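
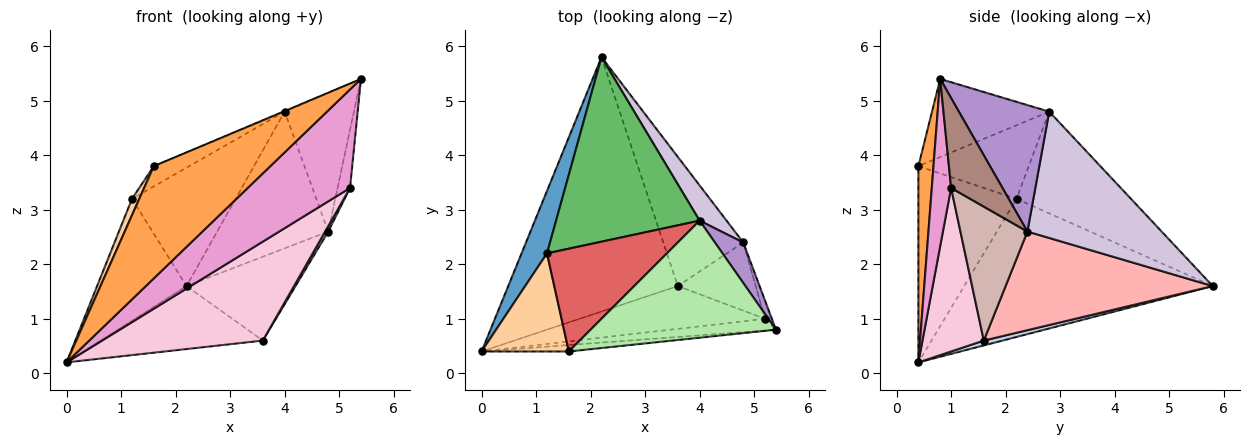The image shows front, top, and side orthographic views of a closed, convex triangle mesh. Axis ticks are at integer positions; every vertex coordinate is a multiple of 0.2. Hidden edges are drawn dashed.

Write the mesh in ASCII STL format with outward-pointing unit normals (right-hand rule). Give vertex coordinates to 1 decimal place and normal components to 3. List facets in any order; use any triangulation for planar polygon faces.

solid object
 facet normal -0.927 0.333 0.171
  outer loop
   vertex 1.2 2.2 3.2
   vertex 2.2 5.8 1.6
   vertex 0.0 0.4 0.2
  endloop
 endfacet
 facet normal 0.028 0.240 -0.970
  outer loop
   vertex 3.6 1.6 0.6
   vertex 0.0 0.4 0.2
   vertex 2.2 5.8 1.6
  endloop
 endfacet
 facet normal 0.128 -0.990 -0.057
  outer loop
   vertex 1.6 0.4 3.8
   vertex 0.0 0.4 0.2
   vertex 5.4 0.8 5.4
  endloop
 endfacet
 facet normal -0.912 -0.068 0.405
  outer loop
   vertex 1.6 0.4 3.8
   vertex 1.2 2.2 3.2
   vertex 0.0 0.4 0.2
  endloop
 endfacet
 facet normal -0.512 0.464 0.723
  outer loop
   vertex 4.0 2.8 4.8
   vertex 2.2 5.8 1.6
   vertex 1.2 2.2 3.2
  endloop
 endfacet
 facet normal -0.388 0.005 0.921
  outer loop
   vertex 4.0 2.8 4.8
   vertex 1.6 0.4 3.8
   vertex 5.4 0.8 5.4
  endloop
 endfacet
 facet normal -0.516 0.166 0.841
  outer loop
   vertex 4.0 2.8 4.8
   vertex 1.2 2.2 3.2
   vertex 1.6 0.4 3.8
  endloop
 endfacet
 facet normal 0.719 0.378 -0.583
  outer loop
   vertex 4.8 2.4 2.6
   vertex 3.6 1.6 0.6
   vertex 2.2 5.8 1.6
  endloop
 endfacet
 facet normal 0.781 0.599 0.175
  outer loop
   vertex 4.8 2.4 2.6
   vertex 4.0 2.8 4.8
   vertex 5.4 0.8 5.4
  endloop
 endfacet
 facet normal 0.760 0.629 0.162
  outer loop
   vertex 4.8 2.4 2.6
   vertex 2.2 5.8 1.6
   vertex 4.0 2.8 4.8
  endloop
 endfacet
 facet normal 0.969 0.235 -0.073
  outer loop
   vertex 5.2 1.0 3.4
   vertex 4.8 2.4 2.6
   vertex 5.4 0.8 5.4
  endloop
 endfacet
 facet normal 0.864 -0.040 -0.502
  outer loop
   vertex 5.2 1.0 3.4
   vertex 3.6 1.6 0.6
   vertex 4.8 2.4 2.6
  endloop
 endfacet
 facet normal 0.184 -0.976 -0.116
  outer loop
   vertex 5.2 1.0 3.4
   vertex 5.4 0.8 5.4
   vertex 0.0 0.4 0.2
  endloop
 endfacet
 facet normal 0.330 -0.866 -0.374
  outer loop
   vertex 5.2 1.0 3.4
   vertex 0.0 0.4 0.2
   vertex 3.6 1.6 0.6
  endloop
 endfacet
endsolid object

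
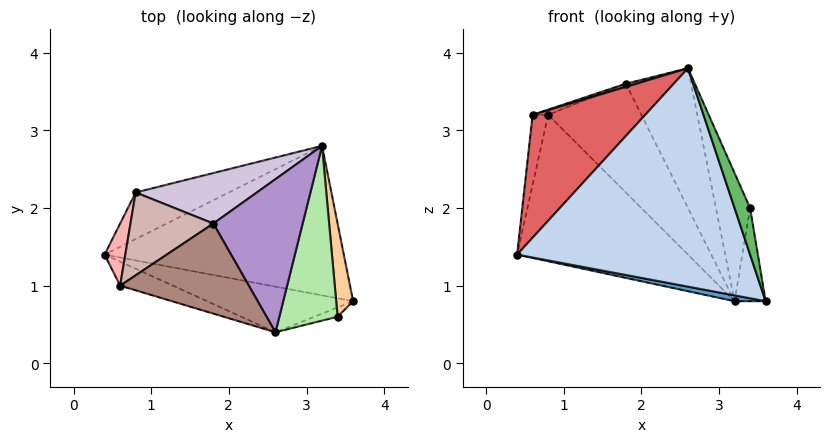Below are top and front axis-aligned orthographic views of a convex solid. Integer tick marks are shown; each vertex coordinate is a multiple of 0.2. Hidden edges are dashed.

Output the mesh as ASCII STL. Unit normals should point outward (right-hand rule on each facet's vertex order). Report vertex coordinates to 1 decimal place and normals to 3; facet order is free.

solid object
 facet normal -0.191 -0.038 -0.981
  outer loop
   vertex 3.2 2.8 0.8
   vertex 3.6 0.8 0.8
   vertex 0.4 1.4 1.4
  endloop
 endfacet
 facet normal -0.217 -0.956 -0.200
  outer loop
   vertex 2.6 0.4 3.8
   vertex 0.4 1.4 1.4
   vertex 3.6 0.8 0.8
  endloop
 endfacet
 facet normal -0.476 0.838 -0.267
  outer loop
   vertex 0.8 2.2 3.2
   vertex 3.2 2.8 0.8
   vertex 0.4 1.4 1.4
  endloop
 endfacet
 facet normal 0.962 0.192 0.192
  outer loop
   vertex 3.4 0.6 2.0
   vertex 3.6 0.8 0.8
   vertex 3.2 2.8 0.8
  endloop
 endfacet
 facet normal -0.192 -0.962 -0.192
  outer loop
   vertex 3.4 0.6 2.0
   vertex 2.6 0.4 3.8
   vertex 3.6 0.8 0.8
  endloop
 endfacet
 facet normal 0.857 0.304 0.415
  outer loop
   vertex 3.4 0.6 2.0
   vertex 3.2 2.8 0.8
   vertex 2.6 0.4 3.8
  endloop
 endfacet
 facet normal -0.231 -0.955 -0.187
  outer loop
   vertex 0.6 1.0 3.2
   vertex 0.4 1.4 1.4
   vertex 2.6 0.4 3.8
  endloop
 endfacet
 facet normal -0.976 0.163 0.145
  outer loop
   vertex 0.6 1.0 3.2
   vertex 0.8 2.2 3.2
   vertex 0.4 1.4 1.4
  endloop
 endfacet
 facet normal 0.705 0.478 0.523
  outer loop
   vertex 1.8 1.8 3.6
   vertex 2.6 0.4 3.8
   vertex 3.2 2.8 0.8
  endloop
 endfacet
 facet normal 0.191 0.890 0.413
  outer loop
   vertex 1.8 1.8 3.6
   vertex 3.2 2.8 0.8
   vertex 0.8 2.2 3.2
  endloop
 endfacet
 facet normal -0.296 -0.033 0.955
  outer loop
   vertex 1.8 1.8 3.6
   vertex 0.6 1.0 3.2
   vertex 2.6 0.4 3.8
  endloop
 endfacet
 facet normal -0.351 0.058 0.935
  outer loop
   vertex 1.8 1.8 3.6
   vertex 0.8 2.2 3.2
   vertex 0.6 1.0 3.2
  endloop
 endfacet
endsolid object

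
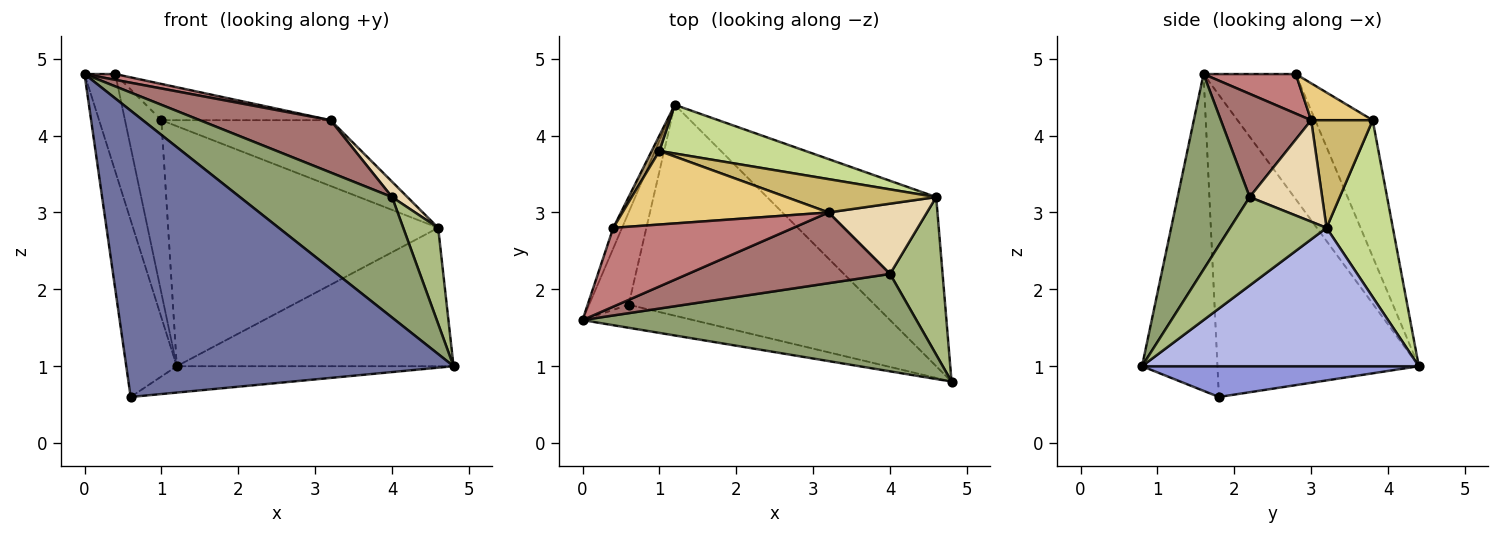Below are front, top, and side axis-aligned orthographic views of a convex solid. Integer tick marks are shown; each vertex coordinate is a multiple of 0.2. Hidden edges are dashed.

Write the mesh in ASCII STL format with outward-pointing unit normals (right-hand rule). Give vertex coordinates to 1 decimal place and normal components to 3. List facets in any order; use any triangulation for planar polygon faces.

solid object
 facet normal -0.224 -0.971 -0.078
  outer loop
   vertex 0.6 1.8 0.6
   vertex 4.8 0.8 1.0
   vertex 0.0 1.6 4.8
  endloop
 endfacet
 facet normal -0.962 0.241 -0.126
  outer loop
   vertex 0.6 1.8 0.6
   vertex 0.0 1.6 4.8
   vertex 1.2 4.4 1.0
  endloop
 endfacet
 facet normal 0.123 0.123 -0.985
  outer loop
   vertex 0.6 1.8 0.6
   vertex 1.2 4.4 1.0
   vertex 4.8 0.8 1.0
  endloop
 endfacet
 facet normal 0.535 0.535 -0.654
  outer loop
   vertex 4.6 3.2 2.8
   vertex 4.8 0.8 1.0
   vertex 1.2 4.4 1.0
  endloop
 endfacet
 facet normal 0.345 -0.730 0.590
  outer loop
   vertex 4.0 2.2 3.2
   vertex 0.0 1.6 4.8
   vertex 4.8 0.8 1.0
  endloop
 endfacet
 facet normal 0.821 -0.297 0.488
  outer loop
   vertex 4.0 2.2 3.2
   vertex 4.8 0.8 1.0
   vertex 4.6 3.2 2.8
  endloop
 endfacet
 facet normal 0.234 0.953 0.193
  outer loop
   vertex 1.0 3.8 4.2
   vertex 4.6 3.2 2.8
   vertex 1.2 4.4 1.0
  endloop
 endfacet
 facet normal -0.947 0.316 -0.066
  outer loop
   vertex 0.4 2.8 4.8
   vertex 1.2 4.4 1.0
   vertex 0.0 1.6 4.8
  endloop
 endfacet
 facet normal -0.844 0.535 0.048
  outer loop
   vertex 0.4 2.8 4.8
   vertex 1.0 3.8 4.2
   vertex 1.2 4.4 1.0
  endloop
 endfacet
 facet normal 0.309 0.849 0.430
  outer loop
   vertex 3.2 3.0 4.2
   vertex 4.6 3.2 2.8
   vertex 1.0 3.8 4.2
  endloop
 endfacet
 facet normal 0.159 0.436 0.886
  outer loop
   vertex 3.2 3.0 4.2
   vertex 1.0 3.8 4.2
   vertex 0.4 2.8 4.8
  endloop
 endfacet
 facet normal 0.710 -0.151 0.688
  outer loop
   vertex 3.2 3.0 4.2
   vertex 4.0 2.2 3.2
   vertex 4.6 3.2 2.8
  endloop
 endfacet
 facet normal 0.380 -0.550 0.744
  outer loop
   vertex 3.2 3.0 4.2
   vertex 0.0 1.6 4.8
   vertex 4.0 2.2 3.2
  endloop
 endfacet
 facet normal 0.214 -0.071 0.974
  outer loop
   vertex 3.2 3.0 4.2
   vertex 0.4 2.8 4.8
   vertex 0.0 1.6 4.8
  endloop
 endfacet
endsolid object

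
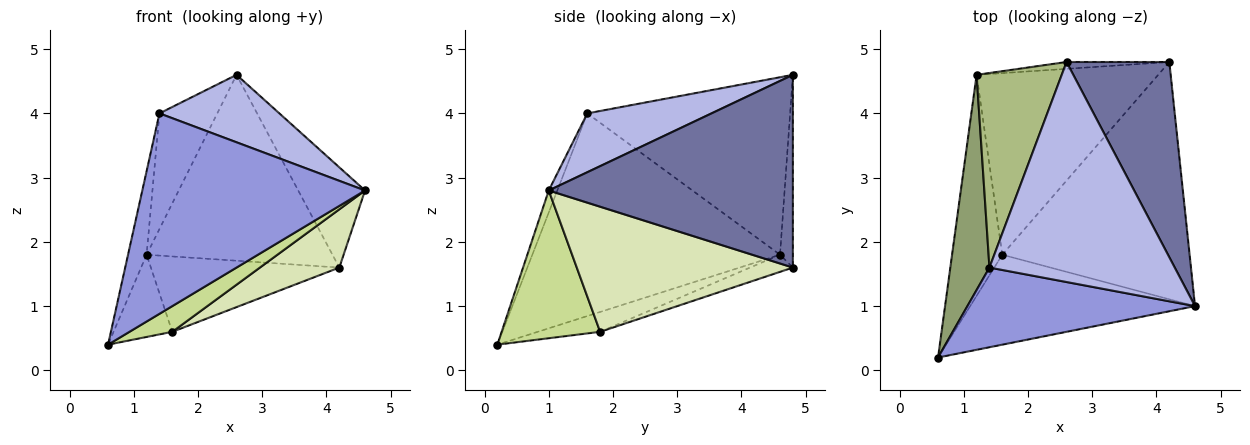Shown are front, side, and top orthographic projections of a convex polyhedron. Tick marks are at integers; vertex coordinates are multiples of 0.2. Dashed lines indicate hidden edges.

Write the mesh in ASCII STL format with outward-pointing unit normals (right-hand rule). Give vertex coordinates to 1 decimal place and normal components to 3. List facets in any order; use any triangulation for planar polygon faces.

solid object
 facet normal 0.858 0.235 0.457
  outer loop
   vertex 4.2 4.8 1.6
   vertex 2.6 4.8 4.6
   vertex 4.6 1.0 2.8
  endloop
 endfacet
 facet normal -0.069 0.997 -0.037
  outer loop
   vertex 1.2 4.6 1.8
   vertex 2.6 4.8 4.6
   vertex 4.2 4.8 1.6
  endloop
 endfacet
 facet normal -0.036 -0.929 0.369
  outer loop
   vertex 1.4 1.6 4.0
   vertex 0.6 0.2 0.4
   vertex 4.6 1.0 2.8
  endloop
 endfacet
 facet normal 0.290 -0.280 0.915
  outer loop
   vertex 1.4 1.6 4.0
   vertex 4.6 1.0 2.8
   vertex 2.6 4.8 4.6
  endloop
 endfacet
 facet normal -0.979 0.073 0.189
  outer loop
   vertex 1.4 1.6 4.0
   vertex 1.2 4.6 1.8
   vertex 0.6 0.2 0.4
  endloop
 endfacet
 facet normal -0.873 0.249 0.419
  outer loop
   vertex 1.4 1.6 4.0
   vertex 2.6 4.8 4.6
   vertex 1.2 4.6 1.8
  endloop
 endfacet
 facet normal 0.534 -0.232 -0.813
  outer loop
   vertex 1.6 1.8 0.6
   vertex 4.6 1.0 2.8
   vertex 0.6 0.2 0.4
  endloop
 endfacet
 facet normal 0.544 -0.200 -0.815
  outer loop
   vertex 1.6 1.8 0.6
   vertex 4.2 4.8 1.6
   vertex 4.6 1.0 2.8
  endloop
 endfacet
 facet normal -0.347 0.327 -0.879
  outer loop
   vertex 1.6 1.8 0.6
   vertex 0.6 0.2 0.4
   vertex 1.2 4.6 1.8
  endloop
 endfacet
 facet normal -0.087 0.382 -0.920
  outer loop
   vertex 1.6 1.8 0.6
   vertex 1.2 4.6 1.8
   vertex 4.2 4.8 1.6
  endloop
 endfacet
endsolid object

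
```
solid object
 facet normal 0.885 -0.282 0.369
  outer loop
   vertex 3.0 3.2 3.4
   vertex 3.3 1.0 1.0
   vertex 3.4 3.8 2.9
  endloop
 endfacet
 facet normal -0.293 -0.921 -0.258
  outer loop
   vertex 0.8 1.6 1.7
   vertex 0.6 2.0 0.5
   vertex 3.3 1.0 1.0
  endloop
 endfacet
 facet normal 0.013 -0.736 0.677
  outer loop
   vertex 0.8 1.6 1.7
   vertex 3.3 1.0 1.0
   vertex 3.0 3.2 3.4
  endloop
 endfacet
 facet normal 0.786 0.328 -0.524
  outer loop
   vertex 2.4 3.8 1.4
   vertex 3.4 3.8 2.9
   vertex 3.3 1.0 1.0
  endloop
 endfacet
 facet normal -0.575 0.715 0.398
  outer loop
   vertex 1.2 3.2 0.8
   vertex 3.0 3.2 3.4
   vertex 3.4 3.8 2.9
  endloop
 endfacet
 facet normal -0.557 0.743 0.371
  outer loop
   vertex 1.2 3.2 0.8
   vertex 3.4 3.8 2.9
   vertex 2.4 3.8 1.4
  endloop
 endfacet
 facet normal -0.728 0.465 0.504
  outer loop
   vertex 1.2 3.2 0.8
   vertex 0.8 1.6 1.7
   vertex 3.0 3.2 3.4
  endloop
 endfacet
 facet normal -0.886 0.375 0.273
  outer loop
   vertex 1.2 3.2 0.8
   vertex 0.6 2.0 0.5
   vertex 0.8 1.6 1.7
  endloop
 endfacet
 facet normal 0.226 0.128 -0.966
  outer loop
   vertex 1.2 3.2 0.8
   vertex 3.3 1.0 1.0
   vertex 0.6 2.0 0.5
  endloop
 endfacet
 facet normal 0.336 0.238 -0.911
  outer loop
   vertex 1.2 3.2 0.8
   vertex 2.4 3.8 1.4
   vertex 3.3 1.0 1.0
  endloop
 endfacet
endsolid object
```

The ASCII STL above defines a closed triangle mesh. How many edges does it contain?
15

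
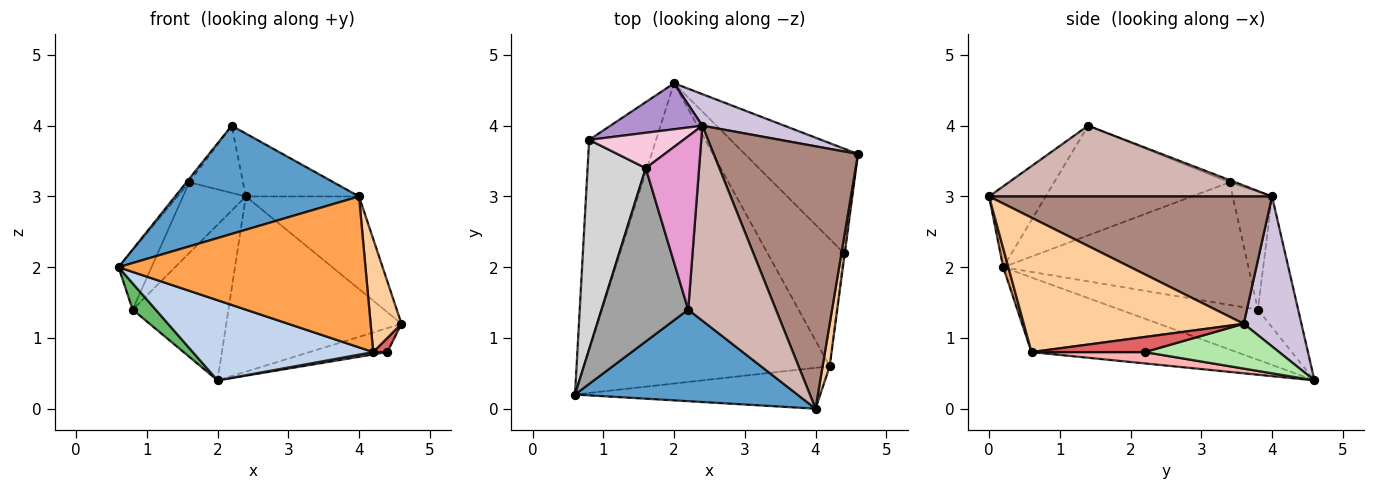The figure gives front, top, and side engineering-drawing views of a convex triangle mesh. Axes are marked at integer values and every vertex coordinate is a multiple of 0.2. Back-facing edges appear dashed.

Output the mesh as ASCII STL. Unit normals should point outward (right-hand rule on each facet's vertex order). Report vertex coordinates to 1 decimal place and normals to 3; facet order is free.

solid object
 facet normal -0.229 -0.743 0.629
  outer loop
   vertex 4.0 0.0 3.0
   vertex 2.2 1.4 4.0
   vertex 0.6 0.2 2.0
  endloop
 endfacet
 facet normal -0.282 -0.248 -0.927
  outer loop
   vertex 4.2 0.6 0.8
   vertex 0.6 0.2 2.0
   vertex 2.0 4.6 0.4
  endloop
 endfacet
 facet normal 0.020 -0.965 -0.261
  outer loop
   vertex 4.2 0.6 0.8
   vertex 4.0 0.0 3.0
   vertex 0.6 0.2 2.0
  endloop
 endfacet
 facet normal 0.989 -0.139 0.052
  outer loop
   vertex 4.2 0.6 0.8
   vertex 4.6 3.6 1.2
   vertex 4.0 0.0 3.0
  endloop
 endfacet
 facet normal -0.597 -0.100 -0.796
  outer loop
   vertex 0.8 3.8 1.4
   vertex 2.0 4.6 0.4
   vertex 0.6 0.2 2.0
  endloop
 endfacet
 facet normal 0.360 0.208 -0.909
  outer loop
   vertex 4.4 2.2 0.8
   vertex 2.0 4.6 0.4
   vertex 4.6 3.6 1.2
  endloop
 endfacet
 facet normal 0.990 -0.124 -0.062
  outer loop
   vertex 4.4 2.2 0.8
   vertex 4.6 3.6 1.2
   vertex 4.2 0.6 0.8
  endloop
 endfacet
 facet normal 0.147 -0.018 -0.989
  outer loop
   vertex 4.4 2.2 0.8
   vertex 4.2 0.6 0.8
   vertex 2.0 4.6 0.4
  endloop
 endfacet
 facet normal -0.374 0.889 0.263
  outer loop
   vertex 2.4 4.0 3.0
   vertex 2.0 4.6 0.4
   vertex 0.8 3.8 1.4
  endloop
 endfacet
 facet normal 0.308 0.936 0.169
  outer loop
   vertex 2.4 4.0 3.0
   vertex 4.6 3.6 1.2
   vertex 2.0 4.6 0.4
  endloop
 endfacet
 facet normal 0.640 0.256 0.725
  outer loop
   vertex 2.4 4.0 3.0
   vertex 4.0 0.0 3.0
   vertex 4.6 3.6 1.2
  endloop
 endfacet
 facet normal 0.609 0.244 0.755
  outer loop
   vertex 2.4 4.0 3.0
   vertex 2.2 1.4 4.0
   vertex 4.0 0.0 3.0
  endloop
 endfacet
 facet normal -0.038 0.361 0.932
  outer loop
   vertex 1.6 3.4 3.2
   vertex 2.2 1.4 4.0
   vertex 2.4 4.0 3.0
  endloop
 endfacet
 facet normal -0.488 0.781 0.390
  outer loop
   vertex 1.6 3.4 3.2
   vertex 2.4 4.0 3.0
   vertex 0.8 3.8 1.4
  endloop
 endfacet
 facet normal -0.784 0.013 0.620
  outer loop
   vertex 1.6 3.4 3.2
   vertex 0.6 0.2 2.0
   vertex 2.2 1.4 4.0
  endloop
 endfacet
 facet normal -0.897 0.121 0.425
  outer loop
   vertex 1.6 3.4 3.2
   vertex 0.8 3.8 1.4
   vertex 0.6 0.2 2.0
  endloop
 endfacet
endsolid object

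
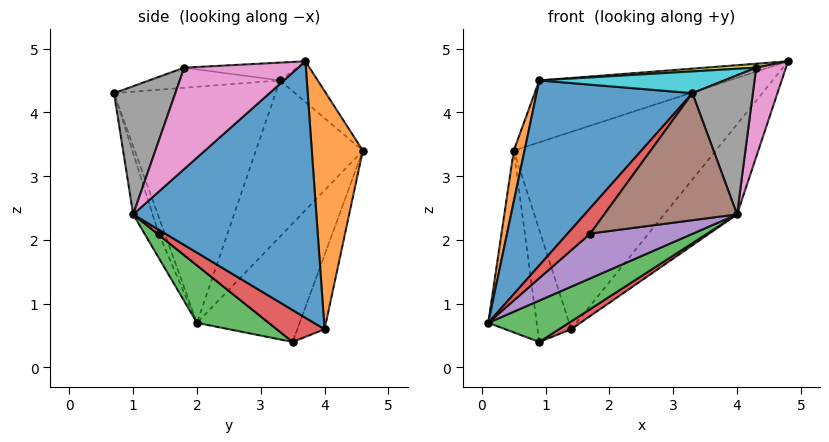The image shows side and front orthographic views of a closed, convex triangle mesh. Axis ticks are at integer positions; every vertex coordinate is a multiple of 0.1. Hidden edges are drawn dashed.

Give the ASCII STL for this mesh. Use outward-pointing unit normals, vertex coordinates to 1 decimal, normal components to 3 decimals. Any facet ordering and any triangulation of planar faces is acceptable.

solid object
 facet normal -0.671 -0.647 0.363
  outer loop
   vertex 0.9 3.3 4.5
   vertex 0.1 2.0 0.7
   vertex 3.3 0.7 4.3
  endloop
 endfacet
 facet normal -0.967 -0.097 0.237
  outer loop
   vertex 0.9 3.3 4.5
   vertex 0.5 4.6 3.4
   vertex 0.1 2.0 0.7
  endloop
 endfacet
 facet normal -0.123 0.619 0.776
  outer loop
   vertex 0.9 3.3 4.5
   vertex 4.8 3.7 4.8
   vertex 0.5 4.6 3.4
  endloop
 endfacet
 facet normal -0.255 -0.960 -0.120
  outer loop
   vertex 1.7 1.4 2.1
   vertex 3.3 0.7 4.3
   vertex 0.1 2.0 0.7
  endloop
 endfacet
 facet normal -0.133 -0.957 -0.258
  outer loop
   vertex 1.7 1.4 2.1
   vertex 0.1 2.0 0.7
   vertex 4.0 1.0 2.4
  endloop
 endfacet
 facet normal -0.142 -0.968 -0.205
  outer loop
   vertex 1.7 1.4 2.1
   vertex 4.0 1.0 2.4
   vertex 3.3 0.7 4.3
  endloop
 endfacet
 facet normal 0.967 -0.252 -0.038
  outer loop
   vertex 4.3 1.8 4.7
   vertex 4.0 1.0 2.4
   vertex 4.8 3.7 4.8
  endloop
 endfacet
 facet normal 0.704 -0.694 0.150
  outer loop
   vertex 4.3 1.8 4.7
   vertex 3.3 0.7 4.3
   vertex 4.0 1.0 2.4
  endloop
 endfacet
 facet normal -0.073 -0.033 0.997
  outer loop
   vertex 4.3 1.8 4.7
   vertex 4.8 3.7 4.8
   vertex 0.9 3.3 4.5
  endloop
 endfacet
 facet normal -0.151 -0.214 0.965
  outer loop
   vertex 4.3 1.8 4.7
   vertex 0.9 3.3 4.5
   vertex 3.3 0.7 4.3
  endloop
 endfacet
 facet normal 0.752 0.299 -0.587
  outer loop
   vertex 1.4 4.0 0.6
   vertex 4.8 3.7 4.8
   vertex 4.0 1.0 2.4
  endloop
 endfacet
 facet normal 0.243 0.962 -0.128
  outer loop
   vertex 1.4 4.0 0.6
   vertex 0.5 4.6 3.4
   vertex 4.8 3.7 4.8
  endloop
 endfacet
 facet normal 0.302 -0.339 -0.891
  outer loop
   vertex 0.9 3.5 0.4
   vertex 4.0 1.0 2.4
   vertex 0.1 2.0 0.7
  endloop
 endfacet
 facet normal 0.469 -0.119 -0.875
  outer loop
   vertex 0.9 3.5 0.4
   vertex 1.4 4.0 0.6
   vertex 4.0 1.0 2.4
  endloop
 endfacet
 facet normal -0.871 0.411 -0.267
  outer loop
   vertex 0.9 3.5 0.4
   vertex 0.1 2.0 0.7
   vertex 0.5 4.6 3.4
  endloop
 endfacet
 facet normal -0.591 0.729 -0.346
  outer loop
   vertex 0.9 3.5 0.4
   vertex 0.5 4.6 3.4
   vertex 1.4 4.0 0.6
  endloop
 endfacet
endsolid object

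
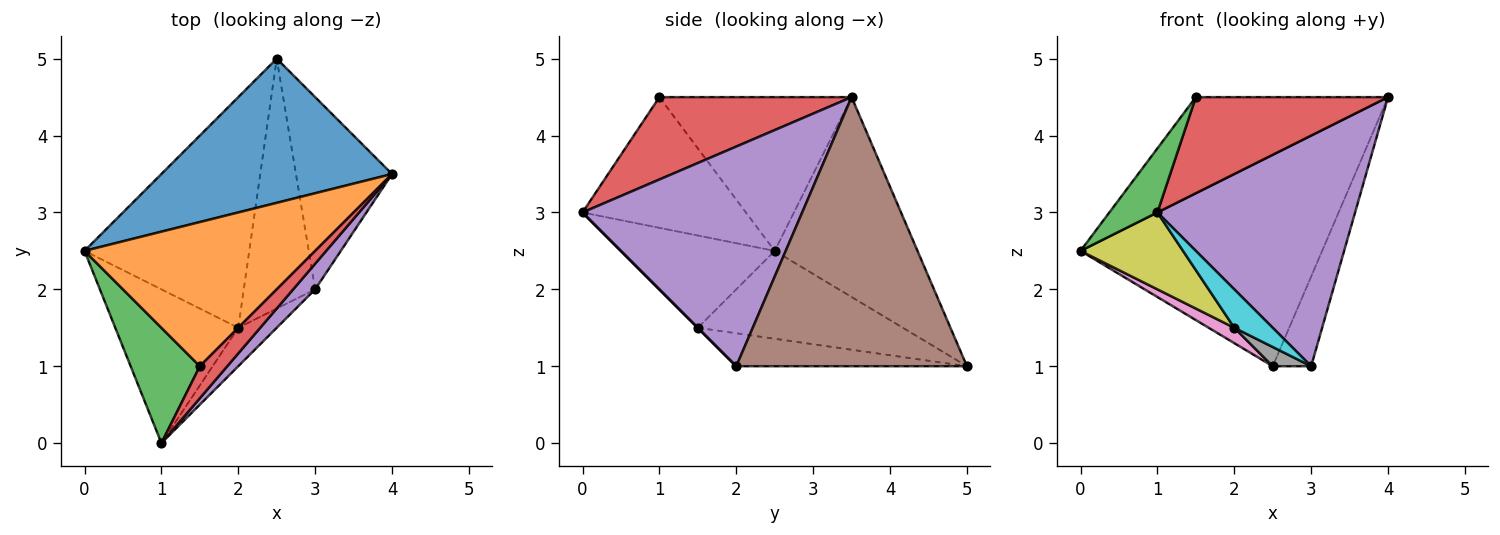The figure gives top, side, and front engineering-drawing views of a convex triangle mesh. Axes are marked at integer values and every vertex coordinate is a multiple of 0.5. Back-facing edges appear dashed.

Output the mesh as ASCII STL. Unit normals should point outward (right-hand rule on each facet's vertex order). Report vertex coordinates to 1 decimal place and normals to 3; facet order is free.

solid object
 facet normal -0.439 0.742 0.506
  outer loop
   vertex 2.5 5.0 1.0
   vertex 0.0 2.5 2.5
   vertex 4.0 3.5 4.5
  endloop
 endfacet
 facet normal -0.485 0.485 0.728
  outer loop
   vertex 1.5 1.0 4.5
   vertex 4.0 3.5 4.5
   vertex 0.0 2.5 2.5
  endloop
 endfacet
 facet normal -0.855 -0.252 0.453
  outer loop
   vertex 1.5 1.0 4.5
   vertex 0.0 2.5 2.5
   vertex 1.0 0.0 3.0
  endloop
 endfacet
 facet normal 0.688 -0.688 0.229
  outer loop
   vertex 1.5 1.0 4.5
   vertex 1.0 0.0 3.0
   vertex 4.0 3.5 4.5
  endloop
 endfacet
 facet normal 0.741 -0.667 0.074
  outer loop
   vertex 3.0 2.0 1.0
   vertex 4.0 3.5 4.5
   vertex 1.0 0.0 3.0
  endloop
 endfacet
 facet normal 0.930 0.155 -0.332
  outer loop
   vertex 3.0 2.0 1.0
   vertex 2.5 5.0 1.0
   vertex 4.0 3.5 4.5
  endloop
 endfacet
 facet normal -0.470 -0.059 -0.881
  outer loop
   vertex 2.0 1.5 1.5
   vertex 0.0 2.5 2.5
   vertex 2.5 5.0 1.0
  endloop
 endfacet
 facet normal -0.418 -0.070 -0.906
  outer loop
   vertex 2.0 1.5 1.5
   vertex 2.5 5.0 1.0
   vertex 3.0 2.0 1.0
  endloop
 endfacet
 facet normal -0.557 -0.371 -0.743
  outer loop
   vertex 2.0 1.5 1.5
   vertex 1.0 0.0 3.0
   vertex 0.0 2.5 2.5
  endloop
 endfacet
 facet normal 0.000 -0.707 -0.707
  outer loop
   vertex 2.0 1.5 1.5
   vertex 3.0 2.0 1.0
   vertex 1.0 0.0 3.0
  endloop
 endfacet
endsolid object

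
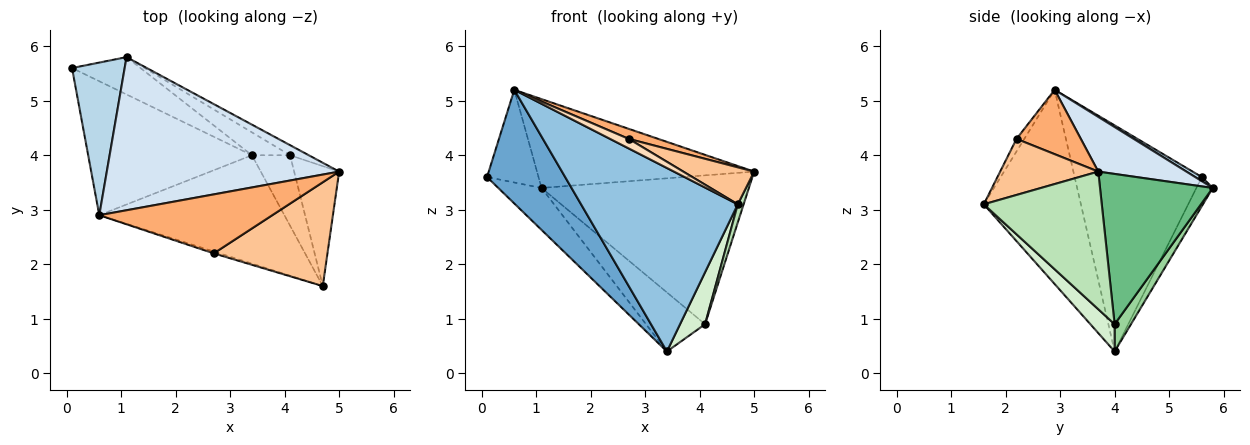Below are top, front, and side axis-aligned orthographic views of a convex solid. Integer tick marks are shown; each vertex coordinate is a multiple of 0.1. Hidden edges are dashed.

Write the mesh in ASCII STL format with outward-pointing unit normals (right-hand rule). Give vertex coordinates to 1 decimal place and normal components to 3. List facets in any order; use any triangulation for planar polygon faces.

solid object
 facet normal -0.725 -0.445 -0.525
  outer loop
   vertex 3.4 4.0 0.4
   vertex 0.6 2.9 5.2
   vertex 0.1 5.6 3.6
  endloop
 endfacet
 facet normal -0.471 -0.760 -0.449
  outer loop
   vertex 4.7 1.6 3.1
   vertex 0.6 2.9 5.2
   vertex 3.4 4.0 0.4
  endloop
 endfacet
 facet normal 0.067 0.518 0.853
  outer loop
   vertex 1.1 5.8 3.4
   vertex 0.1 5.6 3.6
   vertex 0.6 2.9 5.2
  endloop
 endfacet
 facet normal 0.200 0.492 0.848
  outer loop
   vertex 1.1 5.8 3.4
   vertex 0.6 2.9 5.2
   vertex 5.0 3.7 3.7
  endloop
 endfacet
 facet normal -0.272 0.719 -0.640
  outer loop
   vertex 1.1 5.8 3.4
   vertex 3.4 4.0 0.4
   vertex 0.1 5.6 3.6
  endloop
 endfacet
 facet normal 0.344 -0.158 0.926
  outer loop
   vertex 2.7 2.2 4.3
   vertex 5.0 3.7 3.7
   vertex 0.6 2.9 5.2
  endloop
 endfacet
 facet normal 0.421 -0.304 0.854
  outer loop
   vertex 2.7 2.2 4.3
   vertex 4.7 1.6 3.1
   vertex 5.0 3.7 3.7
  endloop
 endfacet
 facet normal -0.379 -0.909 -0.177
  outer loop
   vertex 2.7 2.2 4.3
   vertex 0.6 2.9 5.2
   vertex 4.7 1.6 3.1
  endloop
 endfacet
 facet normal 0.477 0.877 -0.059
  outer loop
   vertex 4.1 4.0 0.9
   vertex 1.1 5.8 3.4
   vertex 5.0 3.7 3.7
  endloop
 endfacet
 facet normal 0.250 0.903 -0.350
  outer loop
   vertex 4.1 4.0 0.9
   vertex 3.4 4.0 0.4
   vertex 1.1 5.8 3.4
  endloop
 endfacet
 facet normal 0.949 -0.047 -0.310
  outer loop
   vertex 4.1 4.0 0.9
   vertex 5.0 3.7 3.7
   vertex 4.7 1.6 3.1
  endloop
 endfacet
 facet normal 0.498 -0.515 -0.698
  outer loop
   vertex 4.1 4.0 0.9
   vertex 4.7 1.6 3.1
   vertex 3.4 4.0 0.4
  endloop
 endfacet
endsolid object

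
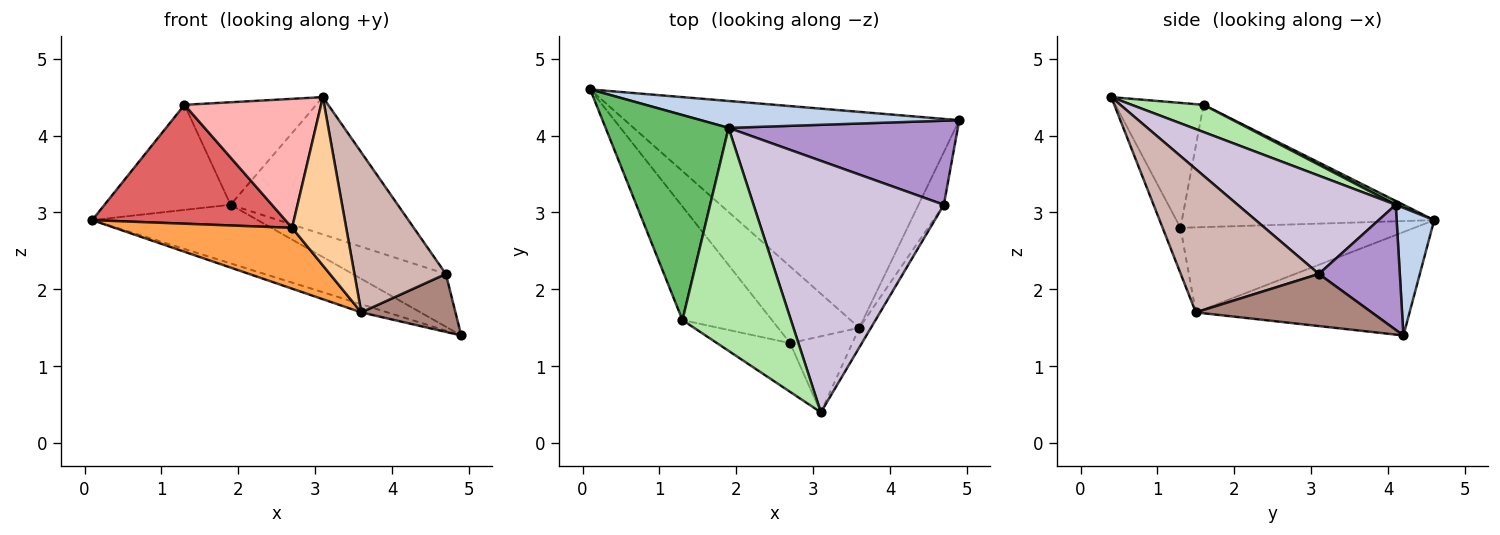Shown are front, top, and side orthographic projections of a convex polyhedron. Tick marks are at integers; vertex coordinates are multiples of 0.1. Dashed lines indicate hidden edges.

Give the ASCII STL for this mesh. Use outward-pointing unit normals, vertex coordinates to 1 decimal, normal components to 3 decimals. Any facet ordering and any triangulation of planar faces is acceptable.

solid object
 facet normal -0.295 0.036 -0.955
  outer loop
   vertex 3.6 1.5 1.7
   vertex 0.1 4.6 2.9
   vertex 4.9 4.2 1.4
  endloop
 endfacet
 facet normal 0.202 0.890 0.409
  outer loop
   vertex 1.9 4.1 3.1
   vertex 4.9 4.2 1.4
   vertex 0.1 4.6 2.9
  endloop
 endfacet
 facet normal -0.634 -0.481 -0.606
  outer loop
   vertex 2.7 1.3 2.8
   vertex 0.1 4.6 2.9
   vertex 3.6 1.5 1.7
  endloop
 endfacet
 facet normal -0.288 -0.873 -0.394
  outer loop
   vertex 2.7 1.3 2.8
   vertex 3.6 1.5 1.7
   vertex 3.1 0.4 4.5
  endloop
 endfacet
 facet normal 0.028 0.456 0.890
  outer loop
   vertex 1.3 1.6 4.4
   vertex 1.9 4.1 3.1
   vertex 0.1 4.6 2.9
  endloop
 endfacet
 facet normal 0.222 0.407 0.886
  outer loop
   vertex 1.3 1.6 4.4
   vertex 3.1 0.4 4.5
   vertex 1.9 4.1 3.1
  endloop
 endfacet
 facet normal -0.687 -0.526 -0.502
  outer loop
   vertex 1.3 1.6 4.4
   vertex 0.1 4.6 2.9
   vertex 2.7 1.3 2.8
  endloop
 endfacet
 facet normal -0.517 -0.801 -0.302
  outer loop
   vertex 1.3 1.6 4.4
   vertex 2.7 1.3 2.8
   vertex 3.1 0.4 4.5
  endloop
 endfacet
 facet normal 0.420 0.483 0.769
  outer loop
   vertex 4.7 3.1 2.2
   vertex 4.9 4.2 1.4
   vertex 1.9 4.1 3.1
  endloop
 endfacet
 facet normal 0.413 0.436 0.799
  outer loop
   vertex 4.7 3.1 2.2
   vertex 1.9 4.1 3.1
   vertex 3.1 0.4 4.5
  endloop
 endfacet
 facet normal 0.810 -0.434 -0.394
  outer loop
   vertex 4.7 3.1 2.2
   vertex 3.6 1.5 1.7
   vertex 4.9 4.2 1.4
  endloop
 endfacet
 facet normal 0.832 -0.551 -0.068
  outer loop
   vertex 4.7 3.1 2.2
   vertex 3.1 0.4 4.5
   vertex 3.6 1.5 1.7
  endloop
 endfacet
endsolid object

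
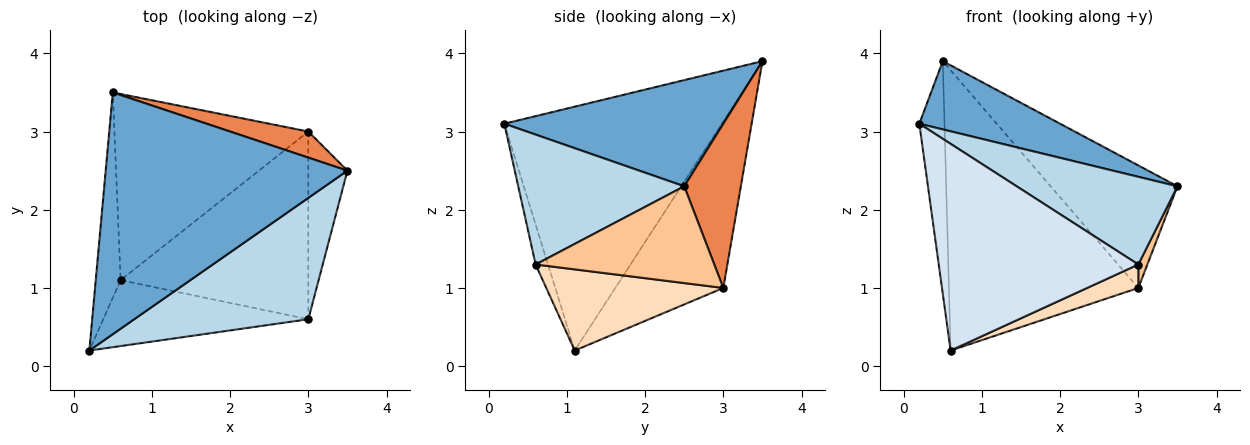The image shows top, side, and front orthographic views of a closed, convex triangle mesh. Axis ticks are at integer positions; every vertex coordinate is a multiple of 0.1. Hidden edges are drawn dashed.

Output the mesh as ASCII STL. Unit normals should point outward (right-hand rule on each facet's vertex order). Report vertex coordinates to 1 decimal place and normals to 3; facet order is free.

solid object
 facet normal 0.389 -0.250 0.886
  outer loop
   vertex 0.5 3.5 3.9
   vertex 0.2 0.2 3.1
   vertex 3.5 2.5 2.3
  endloop
 endfacet
 facet normal -0.988 0.114 -0.101
  outer loop
   vertex 0.6 1.1 0.2
   vertex 0.2 0.2 3.1
   vertex 0.5 3.5 3.9
  endloop
 endfacet
 facet normal 0.517 -0.501 0.694
  outer loop
   vertex 3.0 0.6 1.3
   vertex 3.5 2.5 2.3
   vertex 0.2 0.2 3.1
  endloop
 endfacet
 facet normal -0.059 -0.951 -0.303
  outer loop
   vertex 3.0 0.6 1.3
   vertex 0.2 0.2 3.1
   vertex 0.6 1.1 0.2
  endloop
 endfacet
 facet normal 0.400 0.896 0.191
  outer loop
   vertex 3.0 3.0 1.0
   vertex 0.5 3.5 3.9
   vertex 3.5 2.5 2.3
  endloop
 endfacet
 facet normal -0.429 0.752 -0.500
  outer loop
   vertex 3.0 3.0 1.0
   vertex 0.6 1.1 0.2
   vertex 0.5 3.5 3.9
  endloop
 endfacet
 facet normal 0.926 -0.047 -0.374
  outer loop
   vertex 3.0 3.0 1.0
   vertex 3.5 2.5 2.3
   vertex 3.0 0.6 1.3
  endloop
 endfacet
 facet normal 0.394 -0.114 -0.912
  outer loop
   vertex 3.0 3.0 1.0
   vertex 3.0 0.6 1.3
   vertex 0.6 1.1 0.2
  endloop
 endfacet
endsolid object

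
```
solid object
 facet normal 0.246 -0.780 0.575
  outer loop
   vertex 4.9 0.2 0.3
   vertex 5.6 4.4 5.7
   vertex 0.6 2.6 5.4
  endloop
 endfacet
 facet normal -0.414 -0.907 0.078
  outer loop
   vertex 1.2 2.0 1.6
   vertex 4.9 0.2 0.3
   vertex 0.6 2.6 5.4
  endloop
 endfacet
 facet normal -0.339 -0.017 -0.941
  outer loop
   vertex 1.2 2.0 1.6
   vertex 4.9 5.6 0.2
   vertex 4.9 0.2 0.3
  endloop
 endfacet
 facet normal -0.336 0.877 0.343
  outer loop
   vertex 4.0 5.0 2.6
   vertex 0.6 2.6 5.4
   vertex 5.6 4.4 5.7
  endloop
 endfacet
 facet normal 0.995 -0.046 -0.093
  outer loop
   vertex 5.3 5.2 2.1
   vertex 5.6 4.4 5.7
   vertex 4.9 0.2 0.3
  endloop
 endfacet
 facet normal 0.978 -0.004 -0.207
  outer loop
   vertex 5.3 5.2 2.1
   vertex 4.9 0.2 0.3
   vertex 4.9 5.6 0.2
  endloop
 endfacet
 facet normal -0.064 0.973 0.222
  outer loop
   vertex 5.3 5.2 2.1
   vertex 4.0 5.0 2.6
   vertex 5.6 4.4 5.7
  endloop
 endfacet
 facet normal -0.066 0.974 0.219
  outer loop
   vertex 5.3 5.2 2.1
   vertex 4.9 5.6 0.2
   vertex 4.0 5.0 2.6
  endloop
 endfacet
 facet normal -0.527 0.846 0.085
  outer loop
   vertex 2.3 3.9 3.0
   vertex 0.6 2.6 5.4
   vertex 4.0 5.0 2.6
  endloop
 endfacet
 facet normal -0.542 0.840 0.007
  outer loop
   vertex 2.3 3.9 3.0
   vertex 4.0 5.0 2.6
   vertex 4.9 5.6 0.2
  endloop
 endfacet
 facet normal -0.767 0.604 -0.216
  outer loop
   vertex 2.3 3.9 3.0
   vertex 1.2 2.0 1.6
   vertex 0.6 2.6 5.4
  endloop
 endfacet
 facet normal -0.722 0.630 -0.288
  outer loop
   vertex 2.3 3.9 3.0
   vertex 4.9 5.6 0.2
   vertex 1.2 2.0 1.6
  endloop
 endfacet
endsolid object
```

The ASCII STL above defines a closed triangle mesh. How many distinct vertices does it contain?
8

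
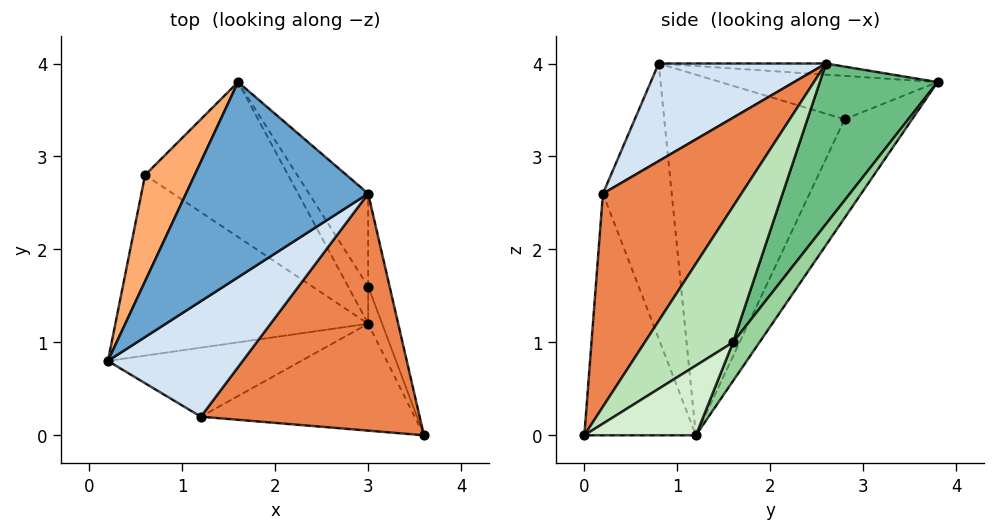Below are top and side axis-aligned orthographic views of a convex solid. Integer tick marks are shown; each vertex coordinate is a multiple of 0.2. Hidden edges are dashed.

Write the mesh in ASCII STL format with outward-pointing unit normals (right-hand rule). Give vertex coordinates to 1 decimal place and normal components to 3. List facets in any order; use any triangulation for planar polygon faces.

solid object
 facet normal -0.061 0.095 0.994
  outer loop
   vertex 3.0 2.6 4.0
   vertex 1.6 3.8 3.8
   vertex 0.2 0.8 4.0
  endloop
 endfacet
 facet normal -0.818 -0.022 -0.575
  outer loop
   vertex 1.2 0.2 2.6
   vertex 0.2 0.8 4.0
   vertex 3.0 1.2 0.0
  endloop
 endfacet
 facet normal -0.701 -0.351 -0.620
  outer loop
   vertex 1.2 0.2 2.6
   vertex 3.0 1.2 0.0
   vertex 3.6 0.0 0.0
  endloop
 endfacet
 facet normal 0.433 -0.674 0.598
  outer loop
   vertex 1.2 0.2 2.6
   vertex 3.0 2.6 4.0
   vertex 0.2 0.8 4.0
  endloop
 endfacet
 facet normal 0.508 -0.685 0.522
  outer loop
   vertex 1.2 0.2 2.6
   vertex 3.6 0.0 0.0
   vertex 3.0 2.6 4.0
  endloop
 endfacet
 facet normal -0.620 0.337 0.709
  outer loop
   vertex 0.6 2.8 3.4
   vertex 0.2 0.8 4.0
   vertex 1.6 3.8 3.8
  endloop
 endfacet
 facet normal -0.819 -0.008 -0.574
  outer loop
   vertex 0.6 2.8 3.4
   vertex 3.0 1.2 0.0
   vertex 0.2 0.8 4.0
  endloop
 endfacet
 facet normal -0.423 0.668 -0.613
  outer loop
   vertex 0.6 2.8 3.4
   vertex 1.6 3.8 3.8
   vertex 3.0 1.2 0.0
  endloop
 endfacet
 facet normal 0.651 0.720 -0.240
  outer loop
   vertex 3.0 1.6 1.0
   vertex 1.6 3.8 3.8
   vertex 3.0 2.6 4.0
  endloop
 endfacet
 facet normal 0.582 0.755 -0.302
  outer loop
   vertex 3.0 1.6 1.0
   vertex 3.0 1.2 0.0
   vertex 1.6 3.8 3.8
  endloop
 endfacet
 facet normal 0.895 0.424 -0.141
  outer loop
   vertex 3.0 1.6 1.0
   vertex 3.0 2.6 4.0
   vertex 3.6 0.0 0.0
  endloop
 endfacet
 facet normal 0.880 0.440 -0.176
  outer loop
   vertex 3.0 1.6 1.0
   vertex 3.6 0.0 0.0
   vertex 3.0 1.2 0.0
  endloop
 endfacet
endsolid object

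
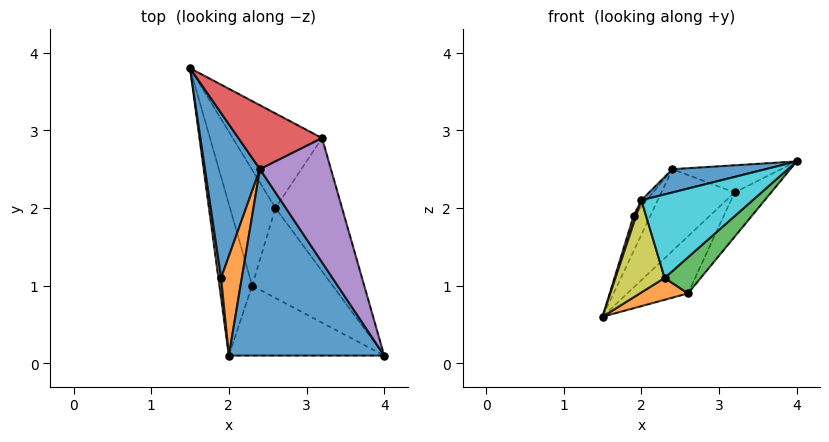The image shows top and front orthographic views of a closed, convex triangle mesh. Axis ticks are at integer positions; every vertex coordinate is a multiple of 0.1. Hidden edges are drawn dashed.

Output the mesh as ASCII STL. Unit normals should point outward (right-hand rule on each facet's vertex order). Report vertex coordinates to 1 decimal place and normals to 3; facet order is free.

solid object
 facet normal -0.870 0.104 0.483
  outer loop
   vertex 2.4 2.5 2.5
   vertex 1.5 3.8 0.6
   vertex 1.9 1.1 1.9
  endloop
 endfacet
 facet normal -0.036 -0.186 -0.982
  outer loop
   vertex 2.3 1.0 1.1
   vertex 1.5 3.8 0.6
   vertex 2.6 2.0 0.9
  endloop
 endfacet
 facet normal 0.528 -0.316 -0.788
  outer loop
   vertex 2.3 1.0 1.1
   vertex 2.6 2.0 0.9
   vertex 4.0 0.1 2.6
  endloop
 endfacet
 facet normal -0.161 0.777 0.608
  outer loop
   vertex 3.2 2.9 2.2
   vertex 1.5 3.8 0.6
   vertex 2.4 2.5 2.5
  endloop
 endfacet
 facet normal 0.251 0.207 0.946
  outer loop
   vertex 3.2 2.9 2.2
   vertex 2.4 2.5 2.5
   vertex 4.0 0.1 2.6
  endloop
 endfacet
 facet normal 0.734 0.351 -0.582
  outer loop
   vertex 3.2 2.9 2.2
   vertex 2.6 2.0 0.9
   vertex 1.5 3.8 0.6
  endloop
 endfacet
 facet normal 0.845 0.169 -0.507
  outer loop
   vertex 3.2 2.9 2.2
   vertex 4.0 0.1 2.6
   vertex 2.6 2.0 0.9
  endloop
 endfacet
 facet normal -0.984 -0.065 0.168
  outer loop
   vertex 2.0 0.1 2.1
   vertex 1.9 1.1 1.9
   vertex 1.5 3.8 0.6
  endloop
 endfacet
 facet normal -0.790 -0.319 -0.524
  outer loop
   vertex 2.0 0.1 2.1
   vertex 1.5 3.8 0.6
   vertex 2.3 1.0 1.1
  endloop
 endfacet
 facet normal 0.158 -0.757 -0.634
  outer loop
   vertex 2.0 0.1 2.1
   vertex 2.3 1.0 1.1
   vertex 4.0 0.1 2.6
  endloop
 endfacet
 facet normal -0.241 -0.120 0.963
  outer loop
   vertex 2.0 0.1 2.1
   vertex 4.0 0.1 2.6
   vertex 2.4 2.5 2.5
  endloop
 endfacet
 facet normal -0.808 0.037 0.588
  outer loop
   vertex 2.0 0.1 2.1
   vertex 2.4 2.5 2.5
   vertex 1.9 1.1 1.9
  endloop
 endfacet
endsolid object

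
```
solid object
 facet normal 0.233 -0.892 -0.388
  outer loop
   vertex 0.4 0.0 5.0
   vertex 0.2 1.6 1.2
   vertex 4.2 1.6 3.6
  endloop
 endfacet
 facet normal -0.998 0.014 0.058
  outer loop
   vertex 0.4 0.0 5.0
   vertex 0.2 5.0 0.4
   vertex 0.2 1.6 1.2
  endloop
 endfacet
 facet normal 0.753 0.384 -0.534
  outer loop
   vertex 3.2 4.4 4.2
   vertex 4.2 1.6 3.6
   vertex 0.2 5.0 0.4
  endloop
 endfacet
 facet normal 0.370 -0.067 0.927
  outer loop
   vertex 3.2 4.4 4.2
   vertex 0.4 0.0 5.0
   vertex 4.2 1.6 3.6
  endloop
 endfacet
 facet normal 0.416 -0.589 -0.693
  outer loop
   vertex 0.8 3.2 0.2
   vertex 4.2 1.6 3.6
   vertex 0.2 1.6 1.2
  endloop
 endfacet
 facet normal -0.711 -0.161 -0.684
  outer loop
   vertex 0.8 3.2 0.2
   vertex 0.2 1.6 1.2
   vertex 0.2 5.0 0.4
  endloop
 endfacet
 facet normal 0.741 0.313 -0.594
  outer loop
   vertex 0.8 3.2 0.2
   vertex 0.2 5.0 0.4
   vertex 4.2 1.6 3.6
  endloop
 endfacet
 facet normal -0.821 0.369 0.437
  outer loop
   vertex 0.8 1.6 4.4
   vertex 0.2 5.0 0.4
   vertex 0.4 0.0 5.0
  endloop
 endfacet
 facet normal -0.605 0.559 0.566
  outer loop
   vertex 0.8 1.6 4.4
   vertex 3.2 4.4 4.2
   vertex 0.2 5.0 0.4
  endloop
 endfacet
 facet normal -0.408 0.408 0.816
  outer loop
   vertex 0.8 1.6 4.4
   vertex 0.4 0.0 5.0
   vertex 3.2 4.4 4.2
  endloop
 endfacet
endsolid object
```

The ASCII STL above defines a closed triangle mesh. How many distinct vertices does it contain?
7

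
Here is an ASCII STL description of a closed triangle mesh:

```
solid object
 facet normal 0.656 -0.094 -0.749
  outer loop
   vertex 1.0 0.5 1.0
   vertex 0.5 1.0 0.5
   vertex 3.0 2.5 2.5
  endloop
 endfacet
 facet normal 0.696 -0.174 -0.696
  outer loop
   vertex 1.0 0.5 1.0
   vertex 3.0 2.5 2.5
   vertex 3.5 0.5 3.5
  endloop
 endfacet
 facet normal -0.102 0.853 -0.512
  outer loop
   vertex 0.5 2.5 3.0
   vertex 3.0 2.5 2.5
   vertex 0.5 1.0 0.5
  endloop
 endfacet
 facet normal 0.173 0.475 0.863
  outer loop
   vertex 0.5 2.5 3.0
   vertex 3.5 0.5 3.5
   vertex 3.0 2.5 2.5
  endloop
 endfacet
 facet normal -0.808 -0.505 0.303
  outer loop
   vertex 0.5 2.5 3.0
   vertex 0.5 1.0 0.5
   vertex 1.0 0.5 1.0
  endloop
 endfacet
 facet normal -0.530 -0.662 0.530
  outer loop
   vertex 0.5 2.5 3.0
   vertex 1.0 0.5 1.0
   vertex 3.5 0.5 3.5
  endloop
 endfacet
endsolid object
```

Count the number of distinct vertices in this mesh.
5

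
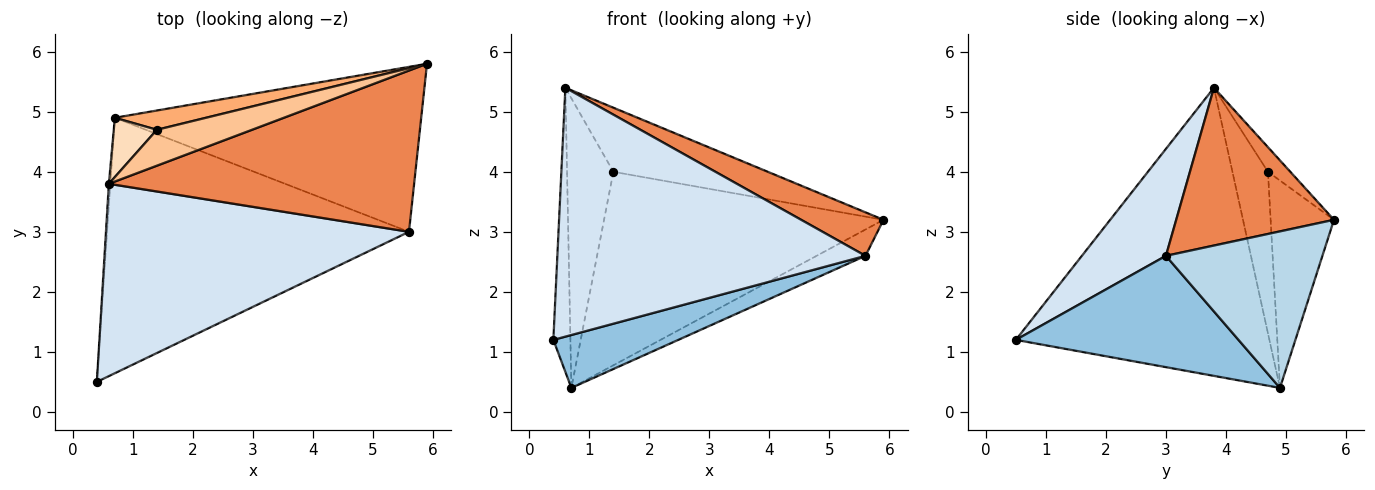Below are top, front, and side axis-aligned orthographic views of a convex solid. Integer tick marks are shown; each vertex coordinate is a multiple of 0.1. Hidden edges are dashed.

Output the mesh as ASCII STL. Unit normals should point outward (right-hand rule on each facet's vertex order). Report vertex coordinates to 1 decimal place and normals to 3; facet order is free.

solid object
 facet normal -0.998 0.067 -0.005
  outer loop
   vertex 0.6 3.8 5.4
   vertex 0.7 4.9 0.4
   vertex 0.4 0.5 1.2
  endloop
 endfacet
 facet normal 0.340 -0.191 -0.921
  outer loop
   vertex 5.6 3.0 2.6
   vertex 0.4 0.5 1.2
   vertex 0.7 4.9 0.4
  endloop
 endfacet
 facet normal 0.450 0.141 -0.882
  outer loop
   vertex 5.6 3.0 2.6
   vertex 0.7 4.9 0.4
   vertex 5.9 5.8 3.2
  endloop
 endfacet
 facet normal 0.211 -0.773 0.598
  outer loop
   vertex 5.6 3.0 2.6
   vertex 0.6 3.8 5.4
   vertex 0.4 0.5 1.2
  endloop
 endfacet
 facet normal 0.447 -0.233 0.864
  outer loop
   vertex 5.6 3.0 2.6
   vertex 5.9 5.8 3.2
   vertex 0.6 3.8 5.4
  endloop
 endfacet
 facet normal -0.220 0.971 0.097
  outer loop
   vertex 1.4 4.7 4.0
   vertex 5.9 5.8 3.2
   vertex 0.7 4.9 0.4
  endloop
 endfacet
 facet normal -0.125 0.866 0.485
  outer loop
   vertex 1.4 4.7 4.0
   vertex 0.6 3.8 5.4
   vertex 5.9 5.8 3.2
  endloop
 endfacet
 facet normal -0.601 0.783 0.160
  outer loop
   vertex 1.4 4.7 4.0
   vertex 0.7 4.9 0.4
   vertex 0.6 3.8 5.4
  endloop
 endfacet
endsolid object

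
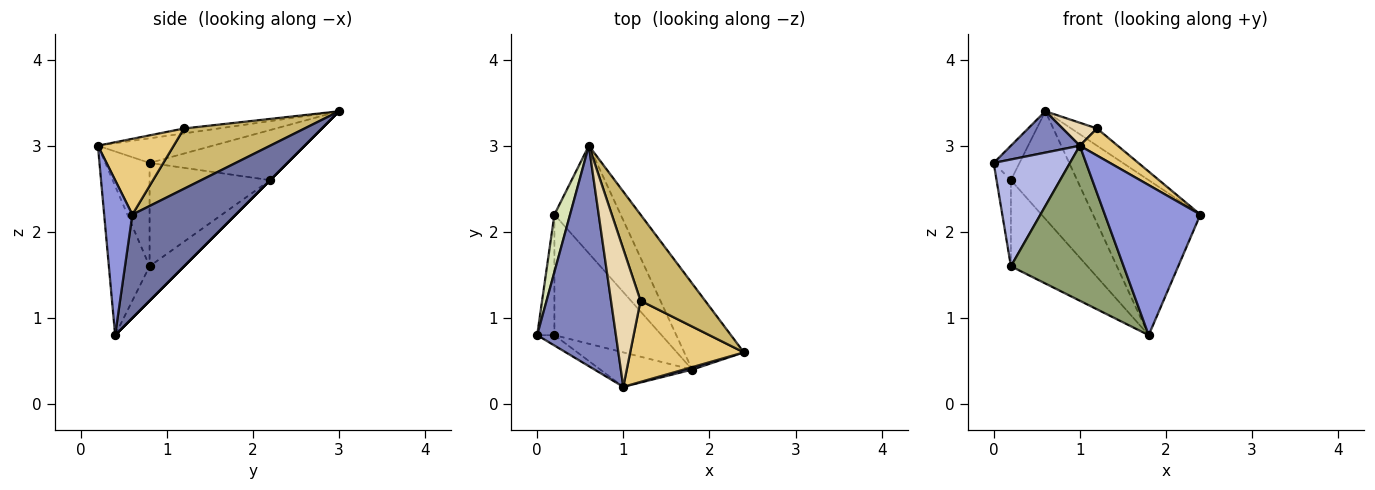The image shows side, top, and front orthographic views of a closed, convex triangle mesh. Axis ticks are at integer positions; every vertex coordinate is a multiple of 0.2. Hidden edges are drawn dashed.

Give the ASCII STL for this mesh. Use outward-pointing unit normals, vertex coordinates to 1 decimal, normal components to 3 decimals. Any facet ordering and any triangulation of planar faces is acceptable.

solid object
 facet normal 0.644 0.669 -0.372
  outer loop
   vertex 1.8 0.4 0.8
   vertex 0.6 3.0 3.4
   vertex 2.4 0.6 2.2
  endloop
 endfacet
 facet normal -0.294 -0.176 0.940
  outer loop
   vertex 1.0 0.2 3.0
   vertex 0.6 3.0 3.4
   vertex 0.0 0.8 2.8
  endloop
 endfacet
 facet normal 0.283 -0.959 0.016
  outer loop
   vertex 1.0 0.2 3.0
   vertex 1.8 0.4 0.8
   vertex 2.4 0.6 2.2
  endloop
 endfacet
 facet normal -0.500 -0.862 -0.083
  outer loop
   vertex 1.0 0.2 3.0
   vertex 0.0 0.8 2.8
   vertex 0.2 0.8 1.6
  endloop
 endfacet
 facet normal -0.332 -0.921 -0.205
  outer loop
   vertex 1.0 0.2 3.0
   vertex 0.2 0.8 1.6
   vertex 1.8 0.4 0.8
  endloop
 endfacet
 facet normal 0.000 0.707 -0.707
  outer loop
   vertex 0.2 2.2 2.6
   vertex 0.6 3.0 3.4
   vertex 1.8 0.4 0.8
  endloop
 endfacet
 facet normal -0.253 0.562 -0.787
  outer loop
   vertex 0.2 2.2 2.6
   vertex 1.8 0.4 0.8
   vertex 0.2 0.8 1.6
  endloop
 endfacet
 facet normal -0.940 0.176 0.294
  outer loop
   vertex 0.2 2.2 2.6
   vertex 0.0 0.8 2.8
   vertex 0.6 3.0 3.4
  endloop
 endfacet
 facet normal -0.980 0.117 -0.163
  outer loop
   vertex 0.2 2.2 2.6
   vertex 0.2 0.8 1.6
   vertex 0.0 0.8 2.8
  endloop
 endfacet
 facet normal 0.675 0.145 0.723
  outer loop
   vertex 1.2 1.2 3.2
   vertex 2.4 0.6 2.2
   vertex 0.6 3.0 3.4
  endloop
 endfacet
 facet normal 0.535 -0.267 0.802
  outer loop
   vertex 1.2 1.2 3.2
   vertex 1.0 0.2 3.0
   vertex 2.4 0.6 2.2
  endloop
 endfacet
 facet normal -0.162 -0.162 0.973
  outer loop
   vertex 1.2 1.2 3.2
   vertex 0.6 3.0 3.4
   vertex 1.0 0.2 3.0
  endloop
 endfacet
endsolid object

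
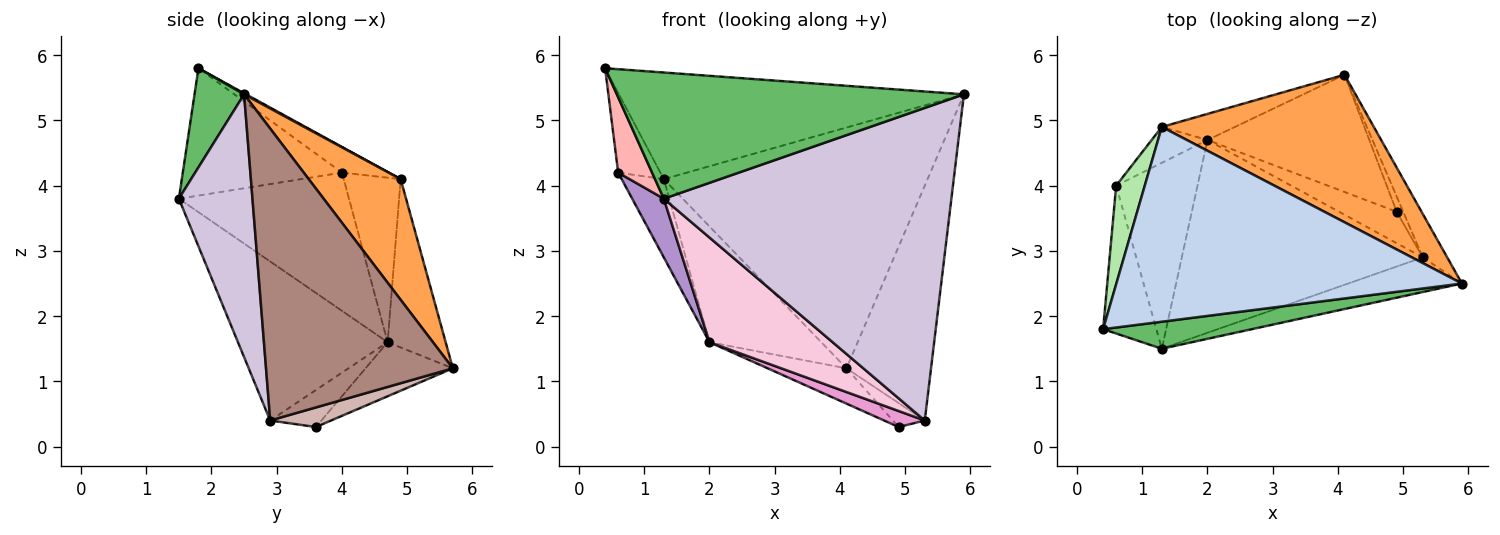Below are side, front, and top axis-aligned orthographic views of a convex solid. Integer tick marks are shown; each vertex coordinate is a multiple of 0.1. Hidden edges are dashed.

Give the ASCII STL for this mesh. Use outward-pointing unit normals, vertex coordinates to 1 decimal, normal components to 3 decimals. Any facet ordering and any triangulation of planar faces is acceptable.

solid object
 facet normal -0.305 0.275 -0.912
  outer loop
   vertex 2.0 4.7 1.6
   vertex 4.1 5.7 1.2
   vertex 4.9 3.6 0.3
  endloop
 endfacet
 facet normal 0.003 0.480 0.877
  outer loop
   vertex 1.3 4.9 4.1
   vertex 0.4 1.8 5.8
   vertex 5.9 2.5 5.4
  endloop
 endfacet
 facet normal 0.285 0.817 0.501
  outer loop
   vertex 1.3 4.9 4.1
   vertex 5.9 2.5 5.4
   vertex 4.1 5.7 1.2
  endloop
 endfacet
 facet normal -0.452 0.870 -0.196
  outer loop
   vertex 1.3 4.9 4.1
   vertex 4.1 5.7 1.2
   vertex 2.0 4.7 1.6
  endloop
 endfacet
 facet normal 0.138 -0.968 0.208
  outer loop
   vertex 1.3 1.5 3.8
   vertex 5.9 2.5 5.4
   vertex 0.4 1.8 5.8
  endloop
 endfacet
 facet normal -0.572 0.516 0.638
  outer loop
   vertex 0.6 4.0 4.2
   vertex 0.4 1.8 5.8
   vertex 1.3 4.9 4.1
  endloop
 endfacet
 facet normal -0.775 0.574 -0.263
  outer loop
   vertex 0.6 4.0 4.2
   vertex 1.3 4.9 4.1
   vertex 2.0 4.7 1.6
  endloop
 endfacet
 facet normal -0.905 -0.193 -0.378
  outer loop
   vertex 0.6 4.0 4.2
   vertex 1.3 1.5 3.8
   vertex 0.4 1.8 5.8
  endloop
 endfacet
 facet normal -0.851 -0.158 -0.501
  outer loop
   vertex 0.6 4.0 4.2
   vertex 2.0 4.7 1.6
   vertex 1.3 1.5 3.8
  endloop
 endfacet
 facet normal 0.246 -0.963 -0.107
  outer loop
   vertex 5.3 2.9 0.4
   vertex 5.9 2.5 5.4
   vertex 1.3 1.5 3.8
  endloop
 endfacet
 facet normal 0.908 0.411 -0.076
  outer loop
   vertex 5.3 2.9 0.4
   vertex 4.1 5.7 1.2
   vertex 5.9 2.5 5.4
  endloop
 endfacet
 facet normal 0.850 0.445 -0.283
  outer loop
   vertex 5.3 2.9 0.4
   vertex 4.9 3.6 0.3
   vertex 4.1 5.7 1.2
  endloop
 endfacet
 facet normal -0.496 -0.394 -0.774
  outer loop
   vertex 5.3 2.9 0.4
   vertex 2.0 4.7 1.6
   vertex 4.9 3.6 0.3
  endloop
 endfacet
 facet normal -0.502 -0.413 -0.760
  outer loop
   vertex 5.3 2.9 0.4
   vertex 1.3 1.5 3.8
   vertex 2.0 4.7 1.6
  endloop
 endfacet
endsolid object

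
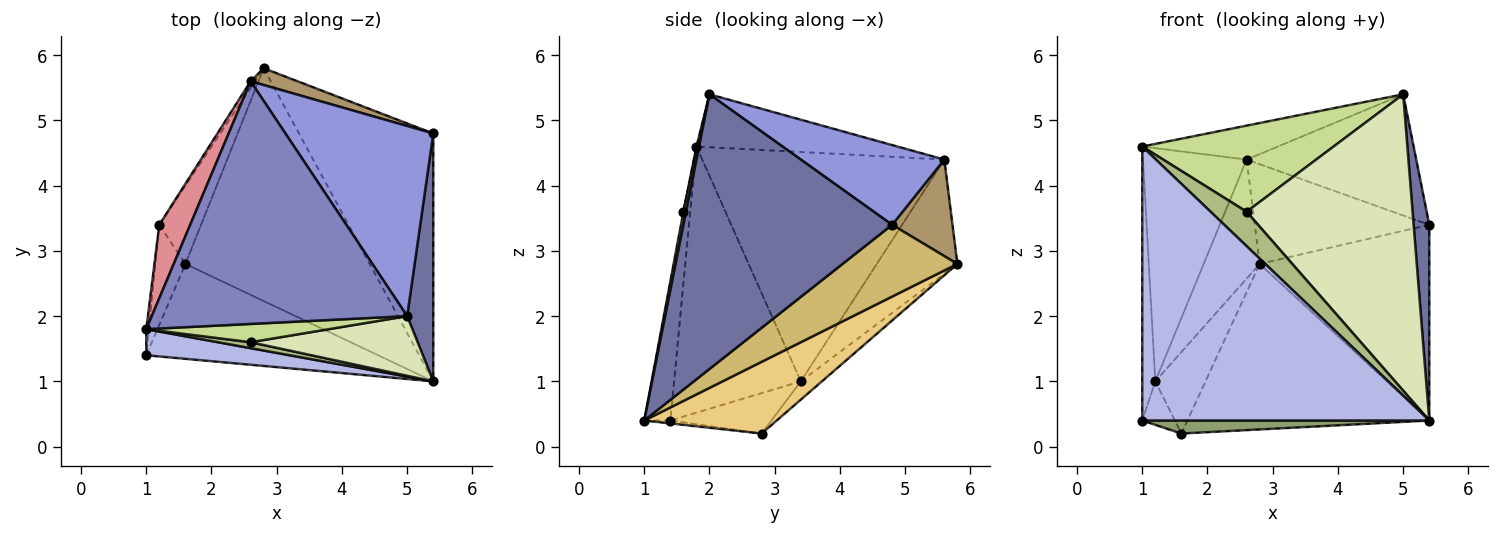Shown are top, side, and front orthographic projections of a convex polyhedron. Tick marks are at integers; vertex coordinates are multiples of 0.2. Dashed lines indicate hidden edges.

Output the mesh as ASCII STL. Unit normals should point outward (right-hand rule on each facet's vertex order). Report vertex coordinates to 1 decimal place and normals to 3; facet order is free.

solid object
 facet normal 0.993 -0.074 0.094
  outer loop
   vertex 5.0 2.0 5.4
   vertex 5.4 1.0 0.4
   vertex 5.4 4.8 3.4
  endloop
 endfacet
 facet normal -0.201 0.136 0.970
  outer loop
   vertex 2.6 5.6 4.4
   vertex 1.0 1.8 4.6
   vertex 5.0 2.0 5.4
  endloop
 endfacet
 facet normal 0.414 0.489 0.768
  outer loop
   vertex 2.6 5.6 4.4
   vertex 5.0 2.0 5.4
   vertex 5.4 4.8 3.4
  endloop
 endfacet
 facet normal -0.090 -0.991 0.094
  outer loop
   vertex 1.0 1.4 0.4
   vertex 5.4 1.0 0.4
   vertex 1.0 1.8 4.6
  endloop
 endfacet
 facet normal -0.012 -0.136 -0.991
  outer loop
   vertex 1.0 1.4 0.4
   vertex 1.6 2.8 0.2
   vertex 5.4 1.0 0.4
  endloop
 endfacet
 facet normal -0.017 -0.985 0.170
  outer loop
   vertex 2.6 1.6 3.6
   vertex 1.0 1.8 4.6
   vertex 5.4 1.0 0.4
  endloop
 endfacet
 facet normal 0.007 -0.978 0.207
  outer loop
   vertex 2.6 1.6 3.6
   vertex 5.0 2.0 5.4
   vertex 1.0 1.8 4.6
  endloop
 endfacet
 facet normal 0.015 -0.980 0.197
  outer loop
   vertex 2.6 1.6 3.6
   vertex 5.4 1.0 0.4
   vertex 5.0 2.0 5.4
  endloop
 endfacet
 facet normal 0.323 0.933 0.157
  outer loop
   vertex 2.8 5.8 2.8
   vertex 2.6 5.6 4.4
   vertex 5.4 4.8 3.4
  endloop
 endfacet
 facet normal 0.387 0.571 -0.724
  outer loop
   vertex 2.8 5.8 2.8
   vertex 5.4 4.8 3.4
   vertex 5.4 1.0 0.4
  endloop
 endfacet
 facet normal 0.302 0.552 -0.777
  outer loop
   vertex 2.8 5.8 2.8
   vertex 5.4 1.0 0.4
   vertex 1.6 2.8 0.2
  endloop
 endfacet
 facet normal -0.290 0.690 -0.663
  outer loop
   vertex 1.2 3.4 1.0
   vertex 2.8 5.8 2.8
   vertex 1.6 2.8 0.2
  endloop
 endfacet
 facet normal -0.821 0.571 -0.031
  outer loop
   vertex 1.2 3.4 1.0
   vertex 2.6 5.6 4.4
   vertex 2.8 5.8 2.8
  endloop
 endfacet
 facet normal -0.777 0.251 -0.577
  outer loop
   vertex 1.2 3.4 1.0
   vertex 1.6 2.8 0.2
   vertex 1.0 1.4 0.4
  endloop
 endfacet
 facet normal -0.912 0.391 0.123
  outer loop
   vertex 1.2 3.4 1.0
   vertex 1.0 1.8 4.6
   vertex 2.6 5.6 4.4
  endloop
 endfacet
 facet normal -0.995 0.102 -0.010
  outer loop
   vertex 1.2 3.4 1.0
   vertex 1.0 1.4 0.4
   vertex 1.0 1.8 4.6
  endloop
 endfacet
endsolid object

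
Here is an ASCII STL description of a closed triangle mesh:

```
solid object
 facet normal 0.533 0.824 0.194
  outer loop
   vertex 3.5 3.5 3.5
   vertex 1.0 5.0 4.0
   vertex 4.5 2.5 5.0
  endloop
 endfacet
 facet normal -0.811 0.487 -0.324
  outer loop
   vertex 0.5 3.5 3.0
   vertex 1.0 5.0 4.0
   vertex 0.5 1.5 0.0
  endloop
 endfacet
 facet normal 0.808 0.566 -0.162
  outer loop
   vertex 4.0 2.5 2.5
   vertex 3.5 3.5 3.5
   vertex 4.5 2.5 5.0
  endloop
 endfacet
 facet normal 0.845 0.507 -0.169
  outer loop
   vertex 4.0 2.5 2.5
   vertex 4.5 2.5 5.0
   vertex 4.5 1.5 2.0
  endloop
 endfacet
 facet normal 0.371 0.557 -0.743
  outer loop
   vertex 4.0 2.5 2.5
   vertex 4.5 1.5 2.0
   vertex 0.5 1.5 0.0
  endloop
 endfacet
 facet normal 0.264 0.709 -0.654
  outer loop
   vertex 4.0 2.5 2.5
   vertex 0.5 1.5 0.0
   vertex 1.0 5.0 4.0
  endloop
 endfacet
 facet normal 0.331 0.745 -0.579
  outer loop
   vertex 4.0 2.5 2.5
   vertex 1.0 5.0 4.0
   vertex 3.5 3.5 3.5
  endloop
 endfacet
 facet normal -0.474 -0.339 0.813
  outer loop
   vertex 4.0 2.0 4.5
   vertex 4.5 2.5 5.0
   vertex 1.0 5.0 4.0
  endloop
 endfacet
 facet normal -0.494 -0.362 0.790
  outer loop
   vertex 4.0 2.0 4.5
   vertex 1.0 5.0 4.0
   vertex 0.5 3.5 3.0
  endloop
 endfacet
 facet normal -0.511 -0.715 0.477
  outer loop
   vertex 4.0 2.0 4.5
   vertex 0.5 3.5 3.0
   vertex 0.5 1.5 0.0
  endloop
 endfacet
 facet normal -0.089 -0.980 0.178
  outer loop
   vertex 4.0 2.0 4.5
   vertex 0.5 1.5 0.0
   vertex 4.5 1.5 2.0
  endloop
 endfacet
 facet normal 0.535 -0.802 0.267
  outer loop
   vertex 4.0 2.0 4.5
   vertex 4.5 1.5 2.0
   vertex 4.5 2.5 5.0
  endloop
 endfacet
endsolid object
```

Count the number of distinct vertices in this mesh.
8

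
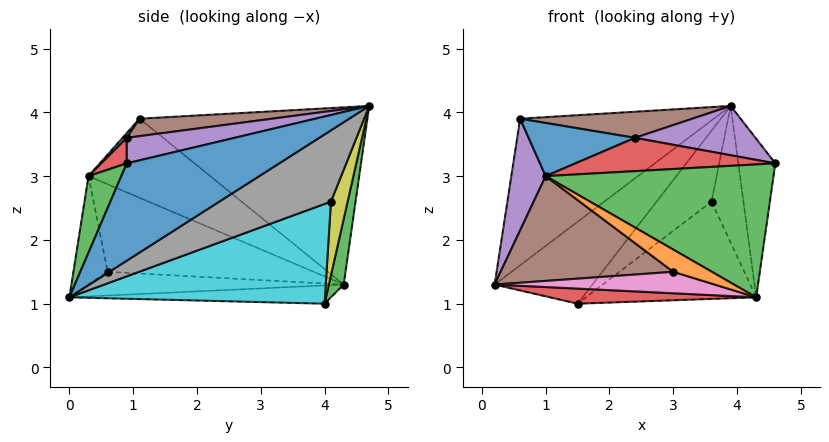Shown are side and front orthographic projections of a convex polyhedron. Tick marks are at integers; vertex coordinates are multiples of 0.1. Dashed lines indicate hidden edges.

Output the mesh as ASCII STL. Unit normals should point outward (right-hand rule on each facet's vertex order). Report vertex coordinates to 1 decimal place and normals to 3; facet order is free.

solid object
 facet normal 0.945 0.229 -0.233
  outer loop
   vertex 4.3 0.0 1.1
   vertex 3.9 4.7 4.1
   vertex 4.6 0.9 3.2
  endloop
 endfacet
 facet normal -0.562 0.478 0.675
  outer loop
   vertex 0.6 1.1 3.9
   vertex 3.9 4.7 4.1
   vertex 0.2 4.3 1.3
  endloop
 endfacet
 facet normal 0.142 0.936 -0.321
  outer loop
   vertex 1.5 4.0 1.0
   vertex 0.2 4.3 1.3
   vertex 3.9 4.7 4.1
  endloop
 endfacet
 facet normal -0.265 -0.209 -0.941
  outer loop
   vertex 1.5 4.0 1.0
   vertex 4.3 0.0 1.1
   vertex 0.2 4.3 1.3
  endloop
 endfacet
 facet normal 0.175 -0.196 0.965
  outer loop
   vertex 2.4 0.9 3.6
   vertex 4.6 0.9 3.2
   vertex 3.9 4.7 4.1
  endloop
 endfacet
 facet normal 0.142 -0.184 0.973
  outer loop
   vertex 2.4 0.9 3.6
   vertex 3.9 4.7 4.1
   vertex 0.6 1.1 3.9
  endloop
 endfacet
 facet normal -0.424 -0.365 -0.829
  outer loop
   vertex 3.0 0.6 1.5
   vertex 0.2 4.3 1.3
   vertex 4.3 0.0 1.1
  endloop
 endfacet
 facet normal 0.920 0.263 -0.289
  outer loop
   vertex 3.6 4.1 2.6
   vertex 3.9 4.7 4.1
   vertex 4.3 0.0 1.1
  endloop
 endfacet
 facet normal 0.266 0.876 -0.403
  outer loop
   vertex 3.6 4.1 2.6
   vertex 1.5 4.0 1.0
   vertex 3.9 4.7 4.1
  endloop
 endfacet
 facet normal 0.552 0.368 -0.748
  outer loop
   vertex 3.6 4.1 2.6
   vertex 4.3 0.0 1.1
   vertex 1.5 4.0 1.0
  endloop
 endfacet
 facet normal 0.030 -0.741 0.671
  outer loop
   vertex 1.0 0.3 3.0
   vertex 2.4 0.9 3.6
   vertex 0.6 1.1 3.9
  endloop
 endfacet
 facet normal -0.461 -0.520 -0.719
  outer loop
   vertex 1.0 0.3 3.0
   vertex 3.0 0.6 1.5
   vertex 4.3 0.0 1.1
  endloop
 endfacet
 facet normal 0.132 -0.918 0.374
  outer loop
   vertex 1.0 0.3 3.0
   vertex 4.3 0.0 1.1
   vertex 4.6 0.9 3.2
  endloop
 endfacet
 facet normal 0.104 -0.814 0.572
  outer loop
   vertex 1.0 0.3 3.0
   vertex 4.6 0.9 3.2
   vertex 2.4 0.9 3.6
  endloop
 endfacet
 facet normal -0.946 -0.267 -0.183
  outer loop
   vertex 1.0 0.3 3.0
   vertex 0.6 1.1 3.9
   vertex 0.2 4.3 1.3
  endloop
 endfacet
 facet normal -0.503 -0.421 -0.755
  outer loop
   vertex 1.0 0.3 3.0
   vertex 0.2 4.3 1.3
   vertex 3.0 0.6 1.5
  endloop
 endfacet
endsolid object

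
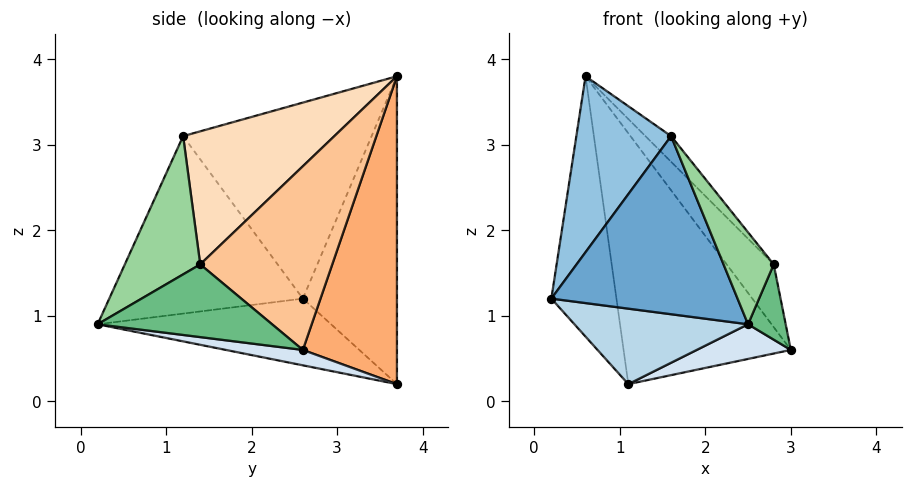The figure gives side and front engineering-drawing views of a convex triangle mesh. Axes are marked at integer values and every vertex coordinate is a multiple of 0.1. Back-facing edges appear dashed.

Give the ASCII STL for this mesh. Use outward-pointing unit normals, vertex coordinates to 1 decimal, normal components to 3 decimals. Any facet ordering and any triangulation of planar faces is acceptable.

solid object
 facet normal -0.721 -0.693 0.020
  outer loop
   vertex 1.6 1.2 3.1
   vertex 0.2 2.6 1.2
   vertex 2.5 0.2 0.9
  endloop
 endfacet
 facet normal -0.849 -0.427 0.311
  outer loop
   vertex 1.6 1.2 3.1
   vertex 0.6 3.7 3.8
   vertex 0.2 2.6 1.2
  endloop
 endfacet
 facet normal -0.471 -0.350 -0.809
  outer loop
   vertex 1.1 3.7 0.2
   vertex 2.5 0.2 0.9
   vertex 0.2 2.6 1.2
  endloop
 endfacet
 facet normal 0.121 -0.148 -0.982
  outer loop
   vertex 1.1 3.7 0.2
   vertex 3.0 2.6 0.6
   vertex 2.5 0.2 0.9
  endloop
 endfacet
 facet normal -0.817 0.565 -0.113
  outer loop
   vertex 1.1 3.7 0.2
   vertex 0.2 2.6 1.2
   vertex 0.6 3.7 3.8
  endloop
 endfacet
 facet normal 0.489 0.870 0.068
  outer loop
   vertex 1.1 3.7 0.2
   vertex 0.6 3.7 3.8
   vertex 3.0 2.6 0.6
  endloop
 endfacet
 facet normal 0.811 0.289 0.509
  outer loop
   vertex 2.8 1.4 1.6
   vertex 3.0 2.6 0.6
   vertex 0.6 3.7 3.8
  endloop
 endfacet
 facet normal 0.766 0.130 0.630
  outer loop
   vertex 2.8 1.4 1.6
   vertex 0.6 3.7 3.8
   vertex 1.6 1.2 3.1
  endloop
 endfacet
 facet normal 0.976 -0.210 -0.057
  outer loop
   vertex 2.8 1.4 1.6
   vertex 2.5 0.2 0.9
   vertex 3.0 2.6 0.6
  endloop
 endfacet
 facet normal 0.716 -0.476 0.510
  outer loop
   vertex 2.8 1.4 1.6
   vertex 1.6 1.2 3.1
   vertex 2.5 0.2 0.9
  endloop
 endfacet
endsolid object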